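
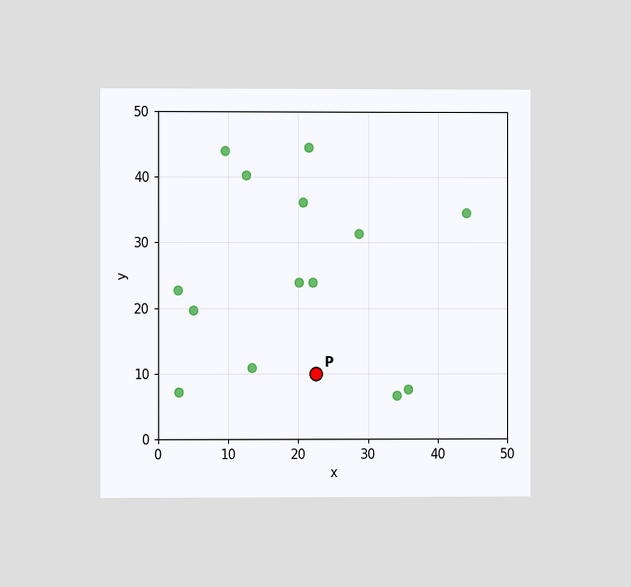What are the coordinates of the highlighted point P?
The chart is viewed at a slight angle. Following the gridlines from P to each axis, P sits at (22.5, 10).

(22.5, 10)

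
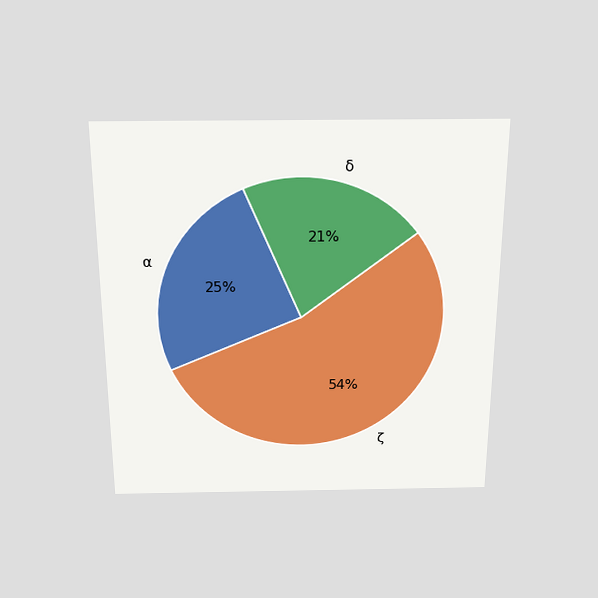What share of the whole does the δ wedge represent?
21%

The chart is viewed slightly from above. The δ slice takes up 21% of the pie.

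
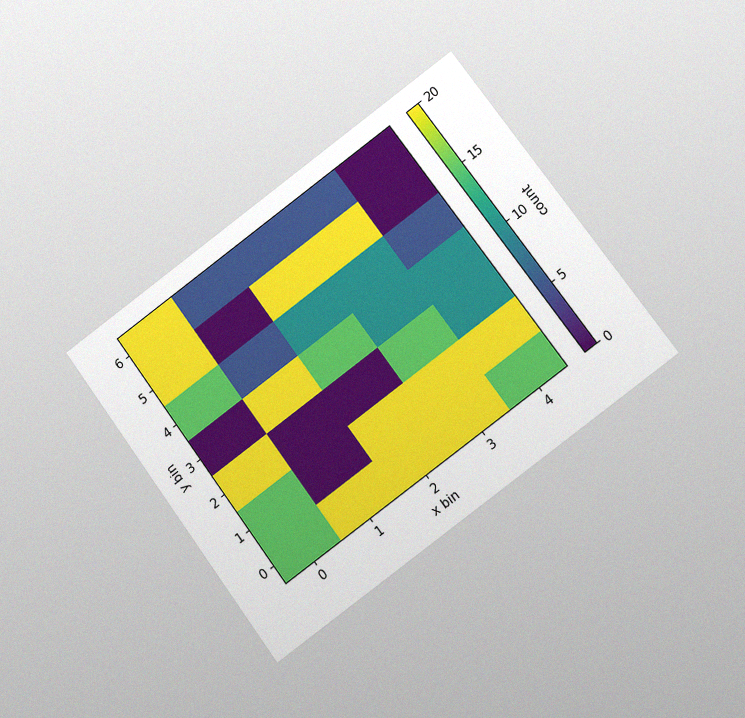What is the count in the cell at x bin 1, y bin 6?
5

The chart is tilted about 37° counter-clockwise and viewed at a slight angle, with some photo noise. Matching the cell (1, 6) against the colorbar gives 5.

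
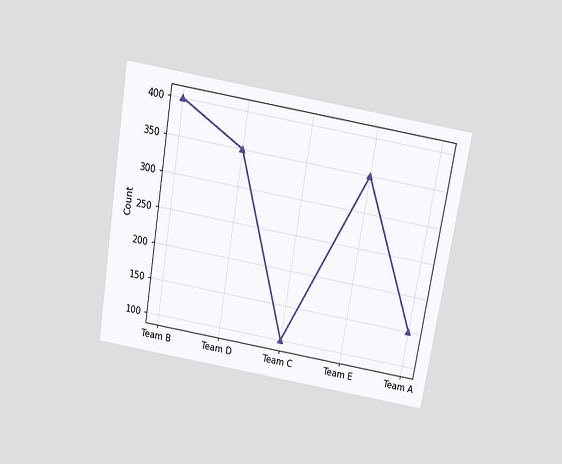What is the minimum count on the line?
The chart is tilted about 9° clockwise and viewed slightly from above. The lowest point is at Team C, and reading across to the y-axis gives 100.

100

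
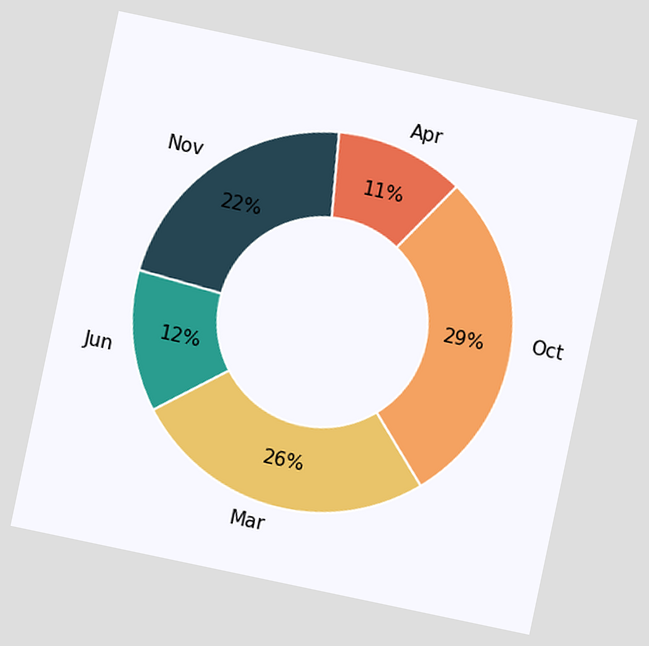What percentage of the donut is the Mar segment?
26%

The chart is tilted about 12° clockwise. The Mar segment takes up 26% of the ring.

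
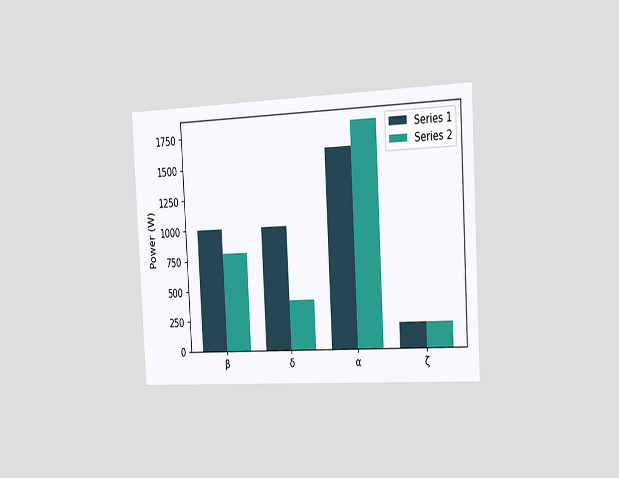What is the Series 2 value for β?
800W

The chart is tilted about 3° counter-clockwise and viewed slightly from the right. The Series 2 bar at β reaches 800W on the y-axis.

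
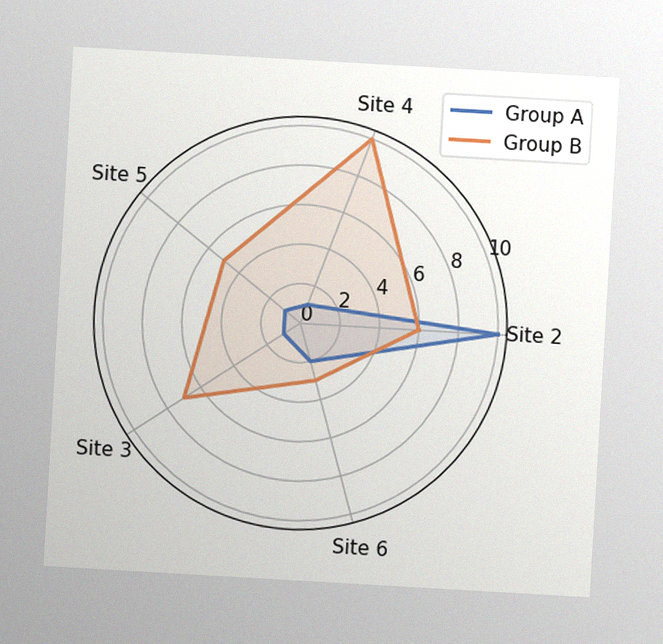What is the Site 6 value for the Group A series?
The chart is tilted about 3° clockwise, with some photo noise. On the Site 6 axis, Group A reaches 2.

2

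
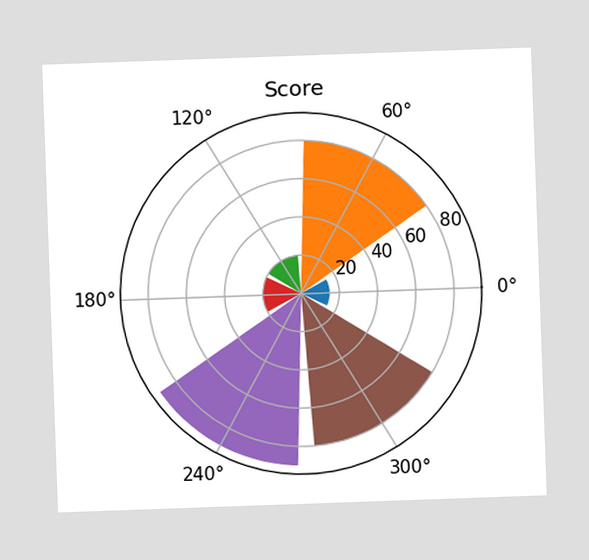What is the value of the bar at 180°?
20

The chart is tilted about 2° counter-clockwise. The bar at 180° reaches 20 on the radial axis.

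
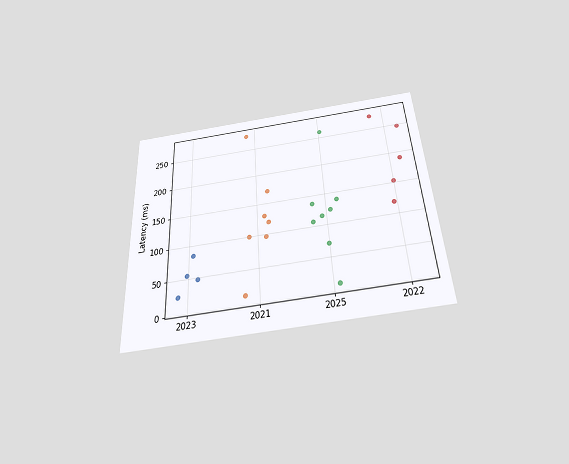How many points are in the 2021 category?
7

The chart is tilted about 3° counter-clockwise and viewed slightly from below. Counting the markers in the 2021 column gives 7.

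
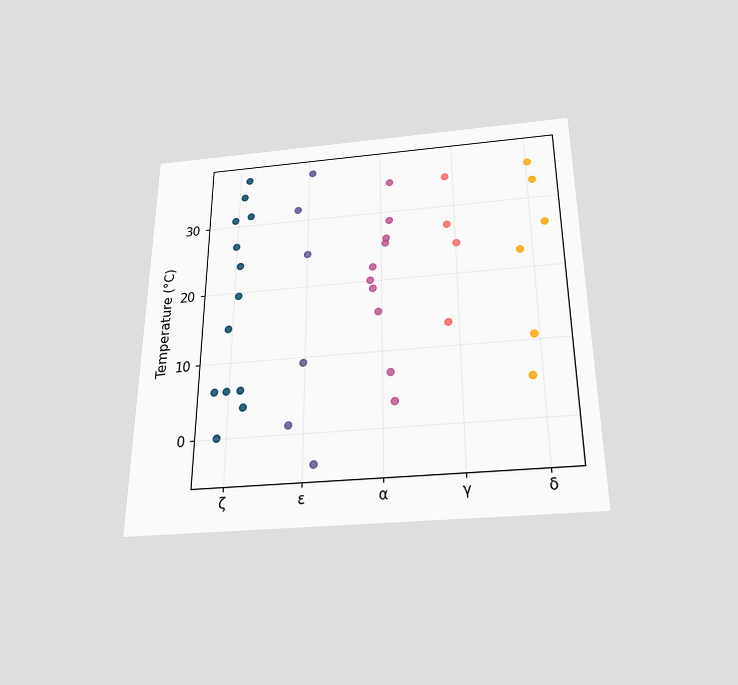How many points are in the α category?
10

The chart is viewed slightly from below. Counting the markers in the α column gives 10.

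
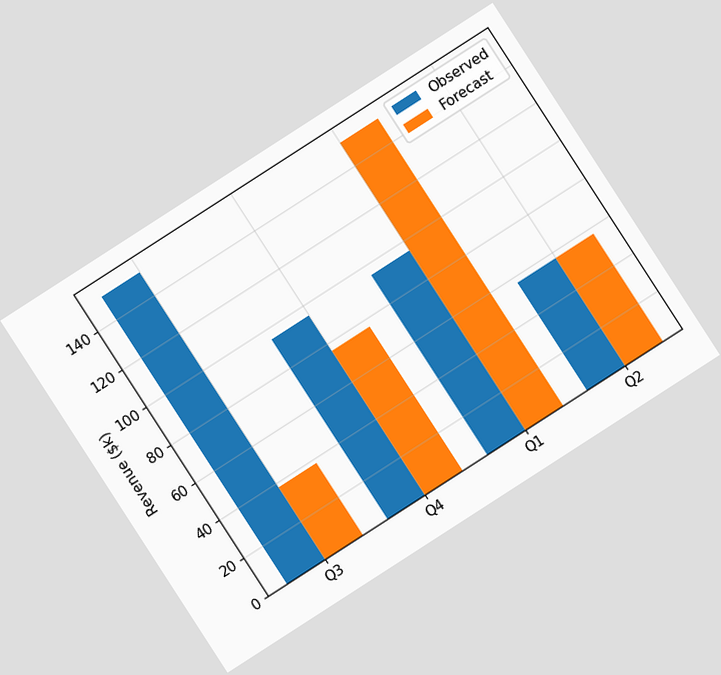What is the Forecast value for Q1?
The chart is tilted about 33° counter-clockwise. The Forecast bar at Q1 reaches $152k on the y-axis.

$152k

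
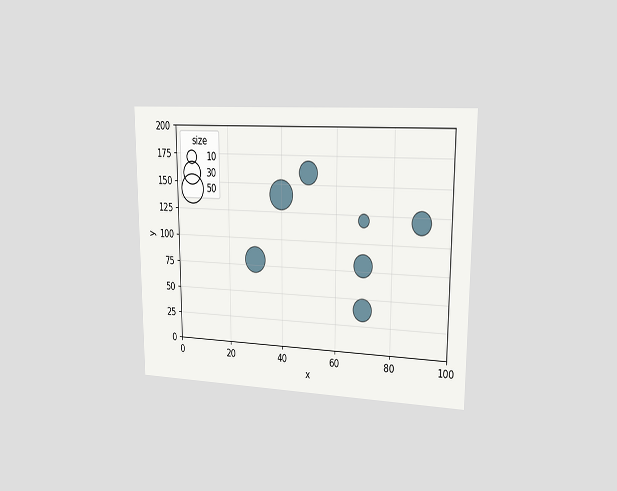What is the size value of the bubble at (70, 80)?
The chart is viewed slightly from the right. Matching the bubble at (70, 80) against the size legend gives 30.

30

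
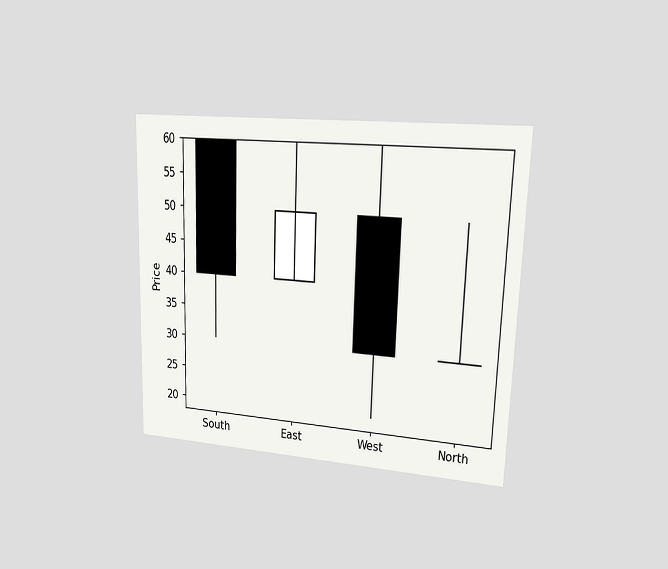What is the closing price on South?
40

The chart is viewed at a slight angle. The South candle closes at 40.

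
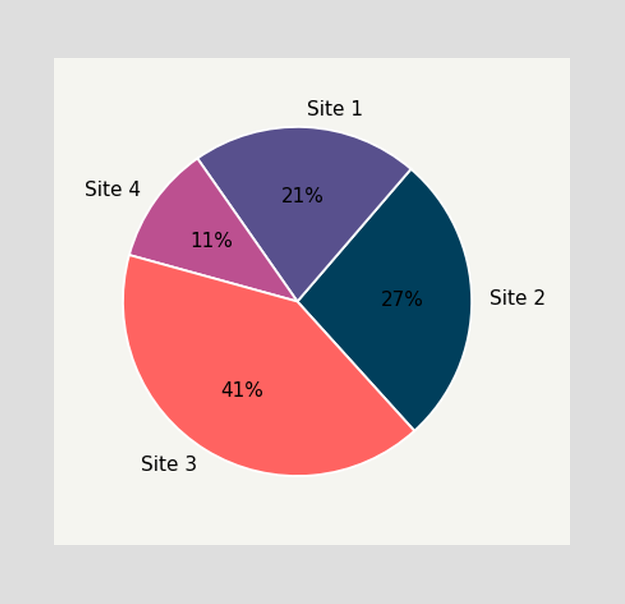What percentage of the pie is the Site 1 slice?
21%

The Site 1 slice takes up 21% of the pie.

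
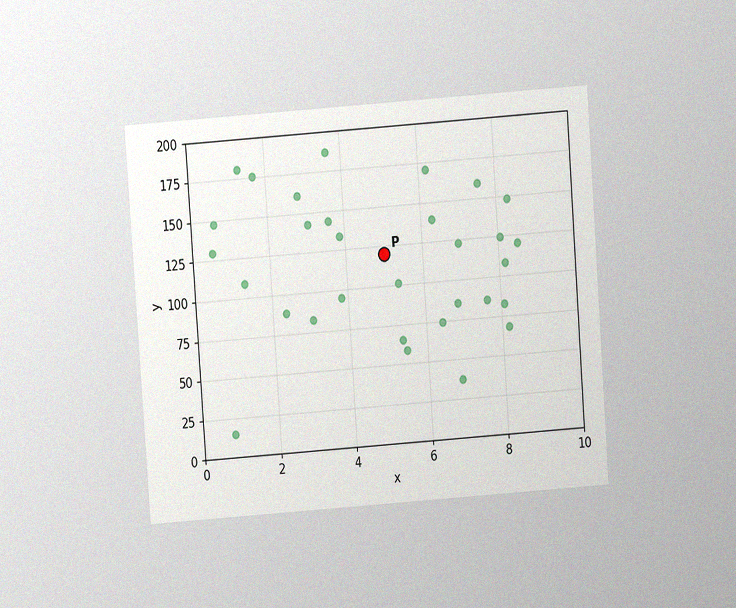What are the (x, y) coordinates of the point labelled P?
(5, 120)

The chart is tilted about 4° counter-clockwise and viewed slightly from above, with some photo noise. Following the gridlines from P to each axis, P sits at (5, 120).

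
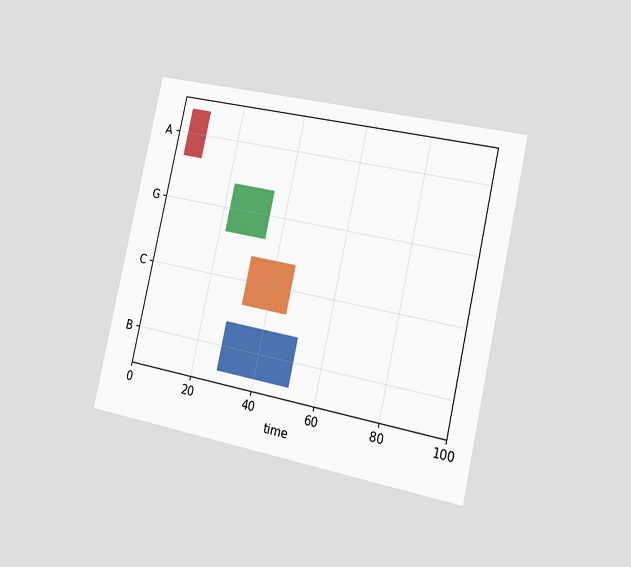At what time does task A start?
The chart is tilted about 13° clockwise and viewed slightly from the right. The A bar begins at t=3.

3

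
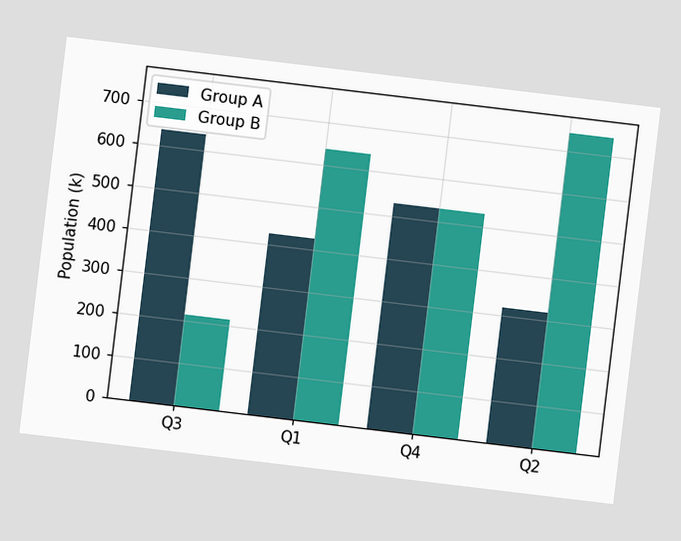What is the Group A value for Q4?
The chart is tilted about 7° clockwise. The Group A bar at Q4 reaches 530k on the y-axis.

530k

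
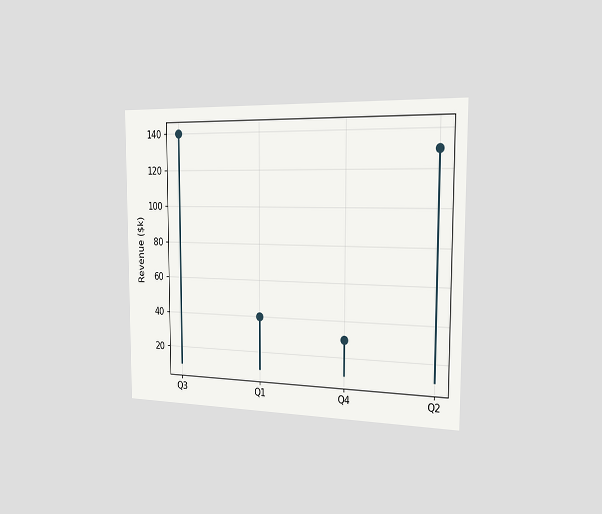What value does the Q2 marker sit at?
$130k

The chart is viewed slightly from the right. The Q2 marker sits at $130k.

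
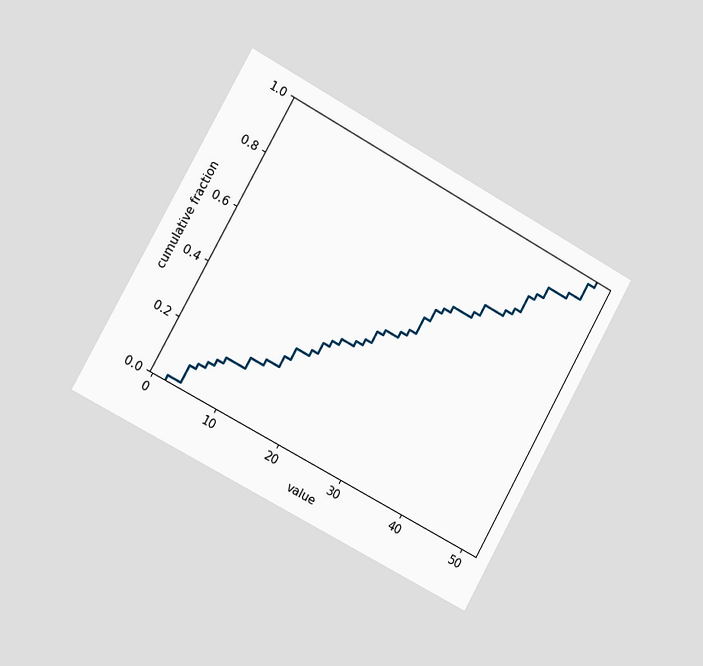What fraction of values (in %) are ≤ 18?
32%

The chart is tilted about 29° clockwise and viewed slightly from the left. At x=18 the ECDF step is at 32%.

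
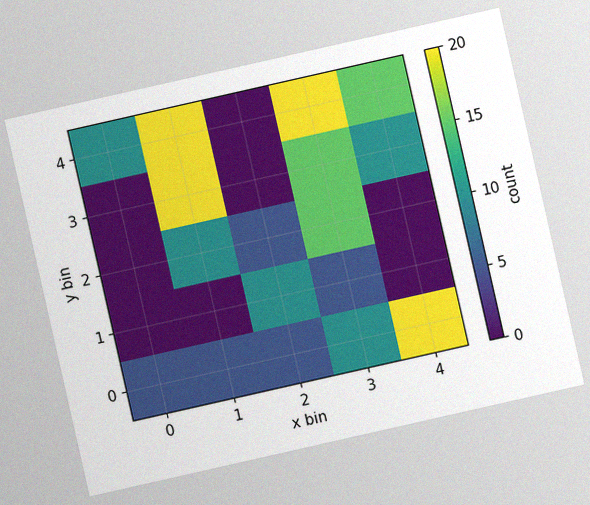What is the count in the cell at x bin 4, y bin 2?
The chart is tilted about 13° counter-clockwise, with some photo noise. Matching the cell (4, 2) against the colorbar gives 0.

0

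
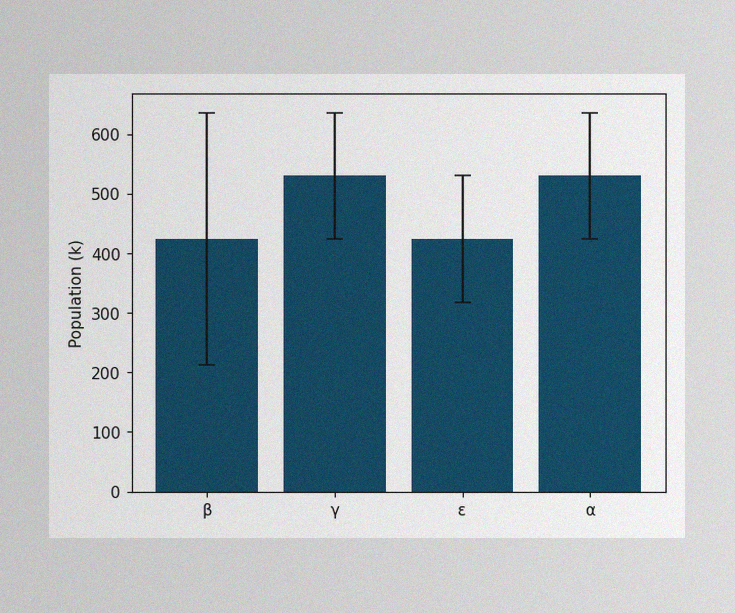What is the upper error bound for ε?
530k

The image has some photo noise and uneven lighting. The ε bar's upper whisker reaches 530k.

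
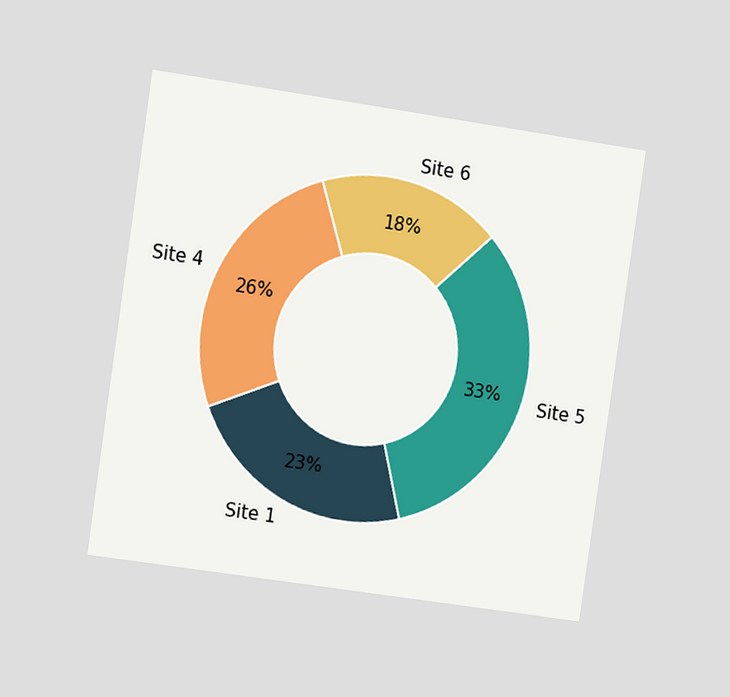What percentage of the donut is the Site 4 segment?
The chart is tilted about 8° clockwise and viewed slightly from the left. The Site 4 segment takes up 26% of the ring.

26%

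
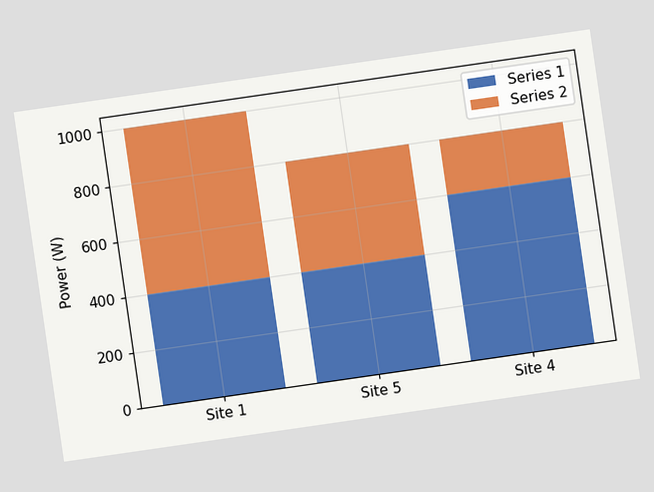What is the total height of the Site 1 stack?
1000W

The chart is tilted about 8° counter-clockwise. The Site 1 stack's top reaches 1000W on the y-axis.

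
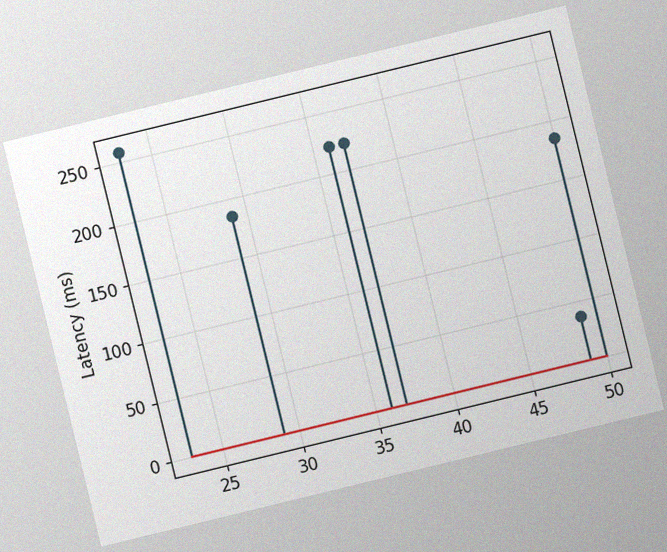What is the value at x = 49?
37ms

The chart is tilted about 14° counter-clockwise, with some photo noise. The stem at x=49 reaches 37ms.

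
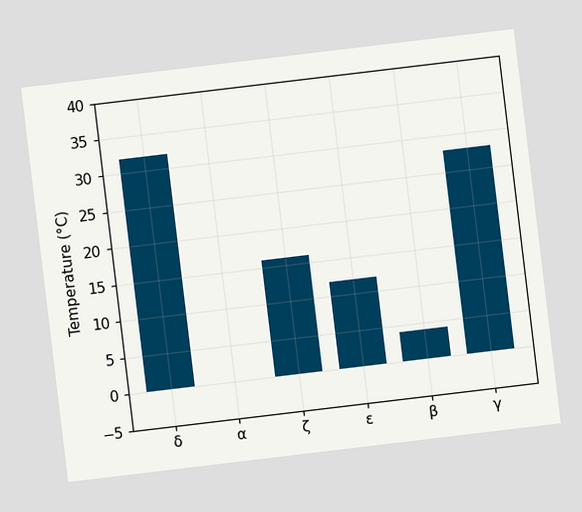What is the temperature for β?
4°C

The chart is tilted about 7° counter-clockwise. Reading along the chart's y-axis, the β bar reaches 4°C.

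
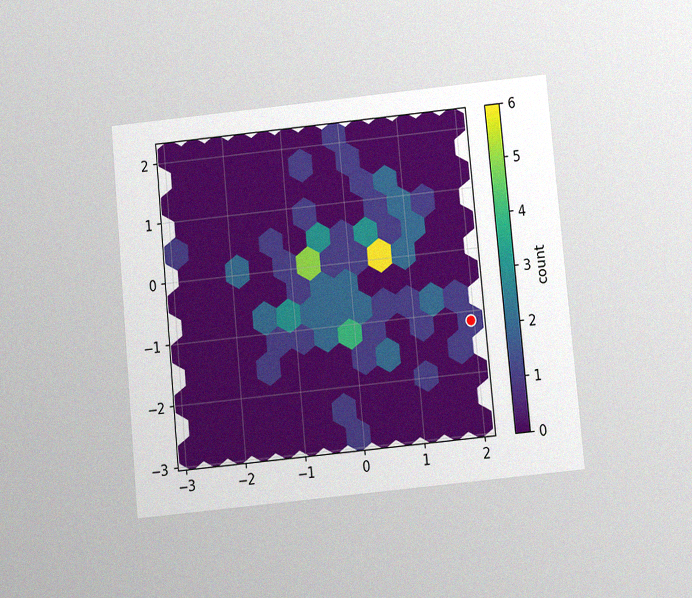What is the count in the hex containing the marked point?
1

The chart is tilted about 5° counter-clockwise and viewed slightly from below, with some photo noise. The marked hex reads 1 on the colorbar.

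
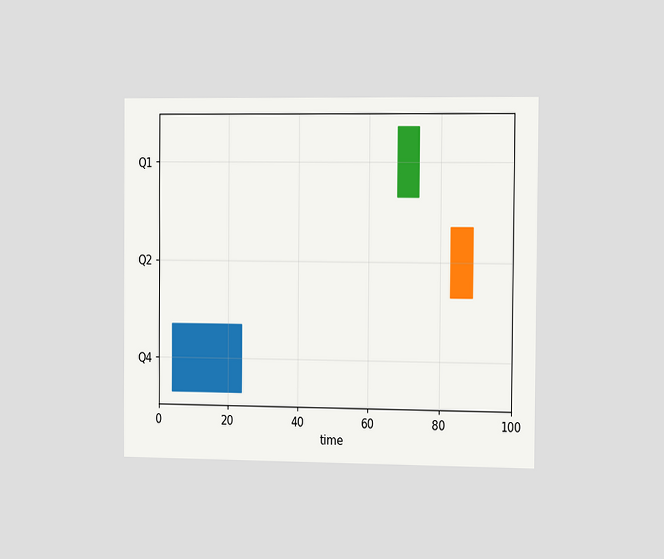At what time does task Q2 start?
83

The chart is viewed slightly from the right. The Q2 bar begins at t=83.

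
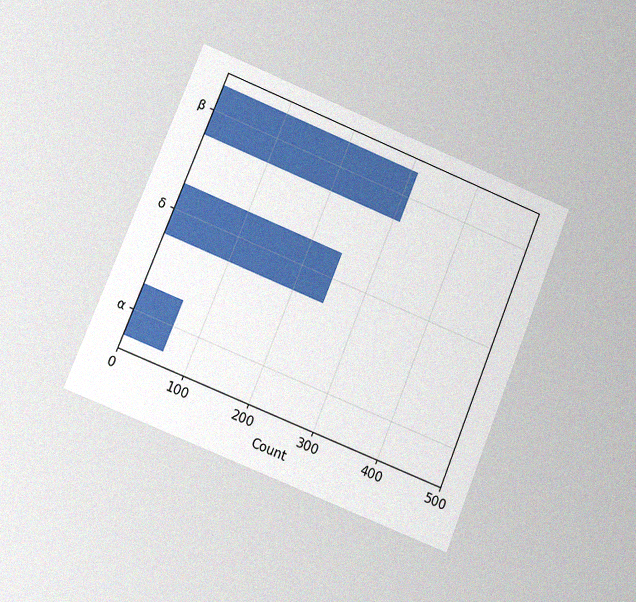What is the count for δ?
248

The chart is tilted about 22° clockwise and viewed at a slight angle, with some photo noise. Reading along the chart's x-axis, the δ bar reaches 248.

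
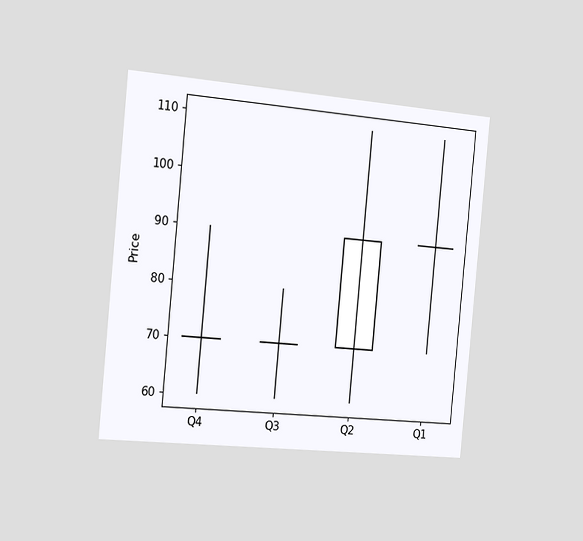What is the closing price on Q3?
70

The chart is tilted about 5° clockwise and viewed slightly from the left. The Q3 candle closes at 70.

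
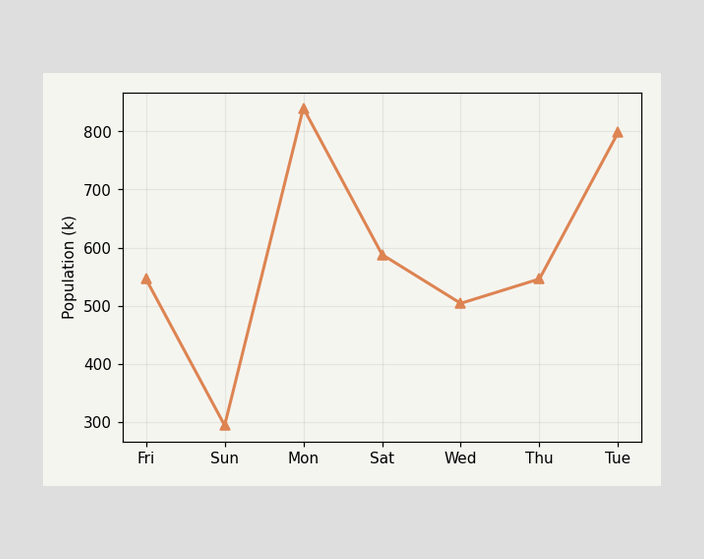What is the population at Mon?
At Mon, the line is at 840k.

840k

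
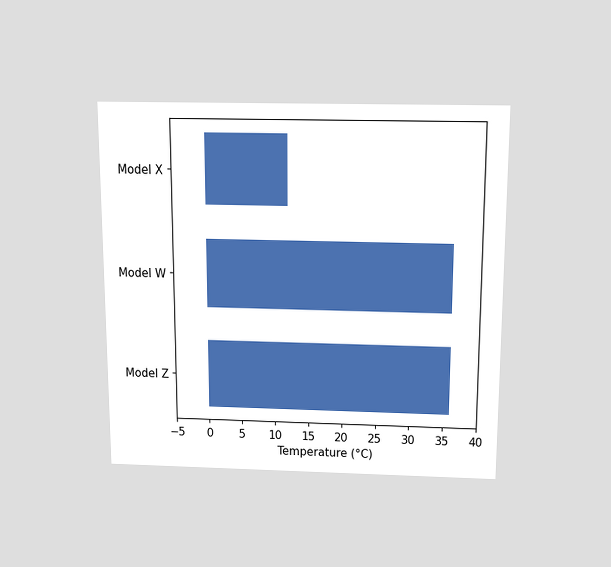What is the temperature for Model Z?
The chart is viewed slightly from above. Reading along the chart's x-axis, the Model Z bar reaches 36°C.

36°C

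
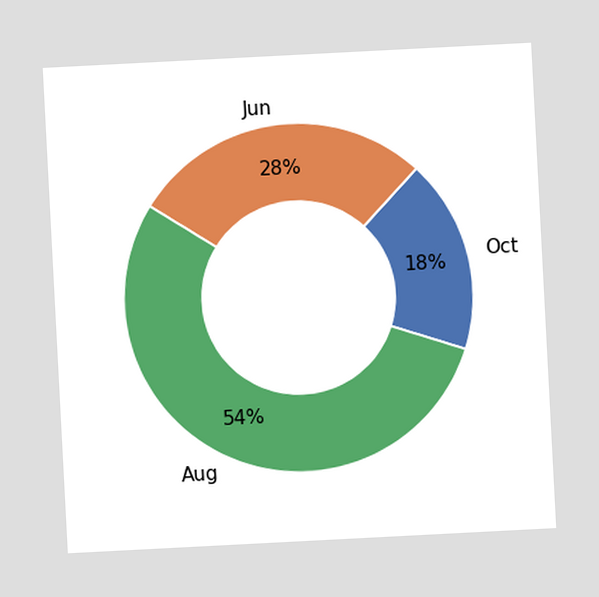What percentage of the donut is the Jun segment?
The chart is tilted about 3° counter-clockwise. The Jun segment takes up 28% of the ring.

28%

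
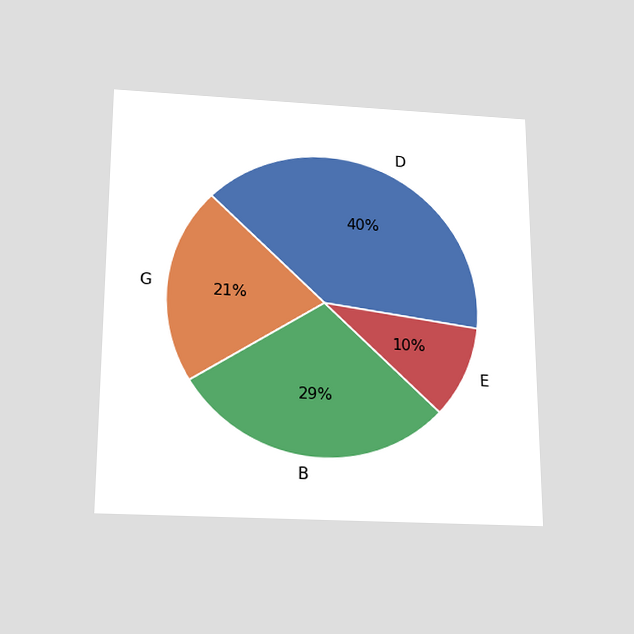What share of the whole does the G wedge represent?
21%

The chart is viewed slightly from below. The G slice takes up 21% of the pie.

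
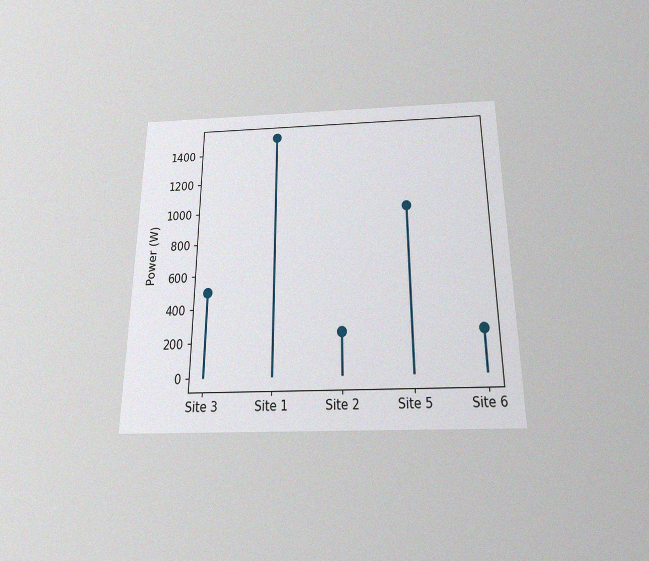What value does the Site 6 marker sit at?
The chart is viewed slightly from below, with some photo noise. The Site 6 marker sits at 250W.

250W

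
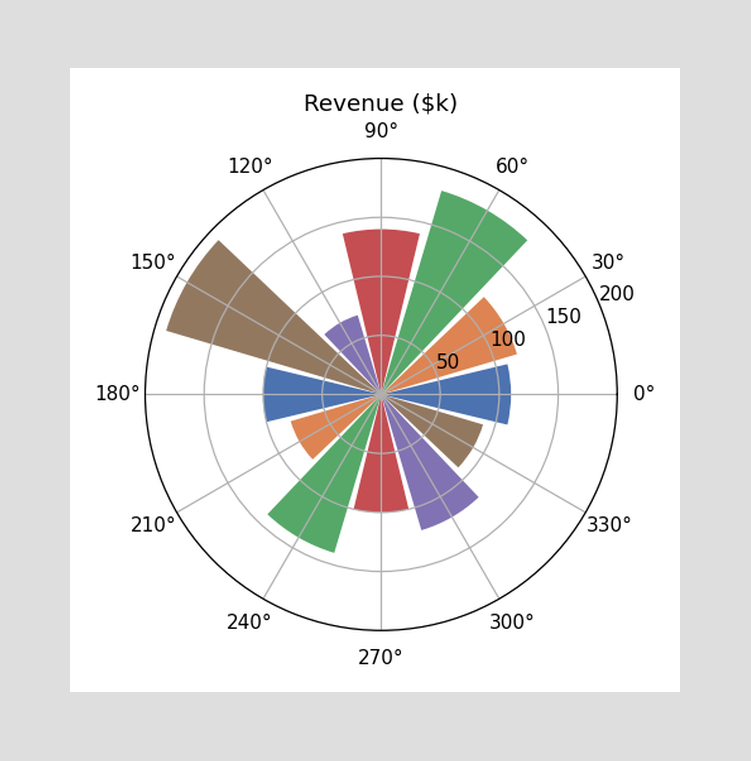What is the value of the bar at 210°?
$80k

The bar at 210° reaches $80k on the radial axis.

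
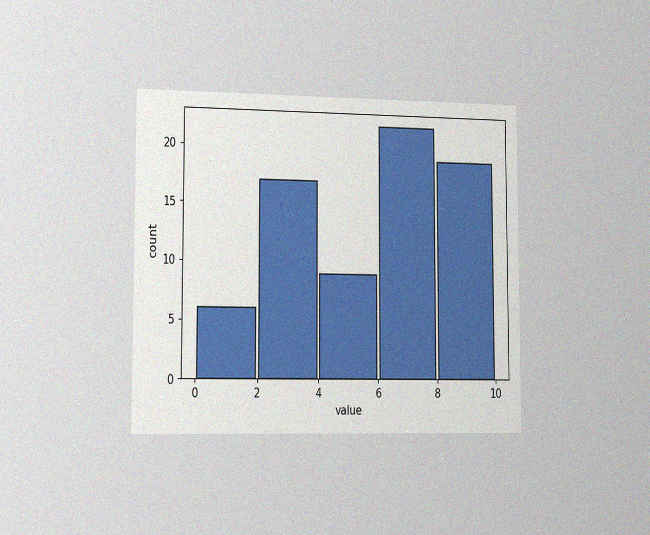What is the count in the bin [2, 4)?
17

The chart is viewed slightly from the left, with some photo noise. The [2, 4) bin has height 17.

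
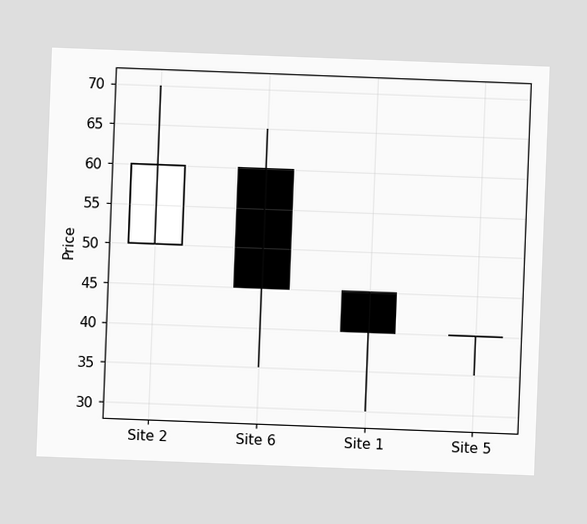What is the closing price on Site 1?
The chart is tilted about 2° clockwise. The Site 1 candle closes at 40.

40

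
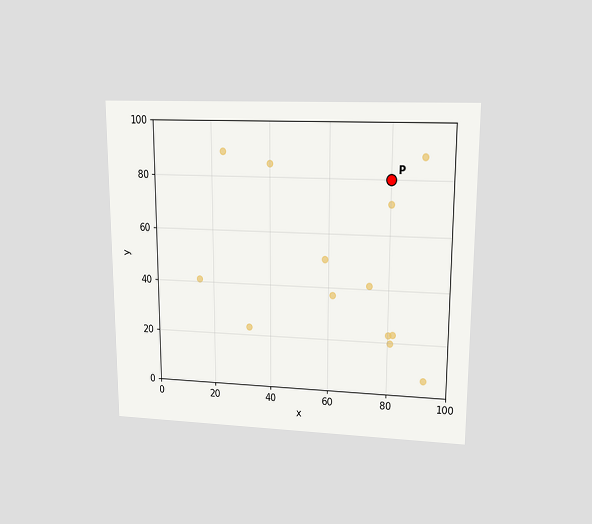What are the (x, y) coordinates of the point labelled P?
(80, 80)

The chart is viewed at a slight angle. Following the gridlines from P to each axis, P sits at (80, 80).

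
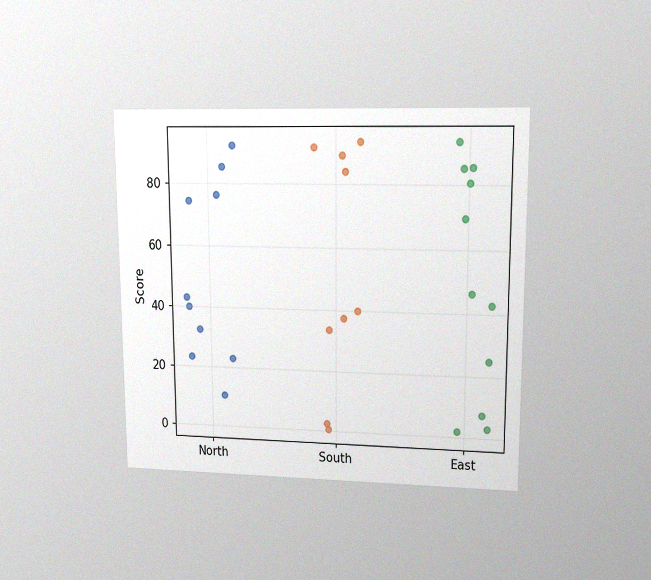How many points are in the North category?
10

The chart is viewed at a slight angle, with some photo noise. Counting the markers in the North column gives 10.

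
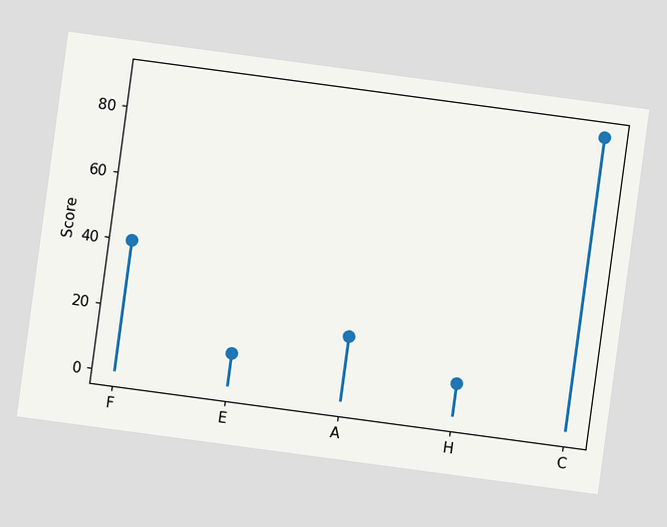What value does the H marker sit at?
The chart is tilted about 8° clockwise. The H marker sits at 10.

10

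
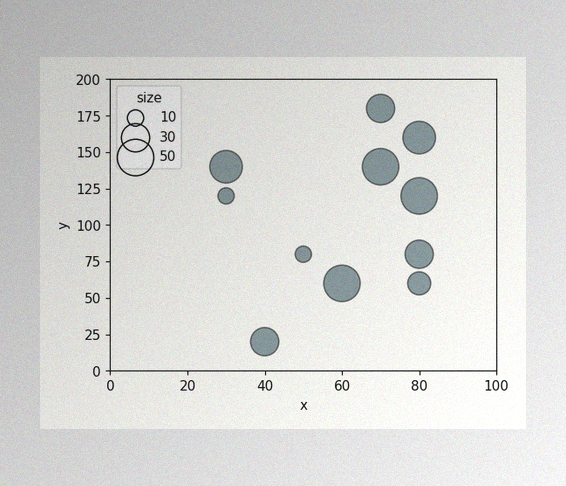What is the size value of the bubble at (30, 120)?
10

The image has some photo noise and uneven lighting. Matching the bubble at (30, 120) against the size legend gives 10.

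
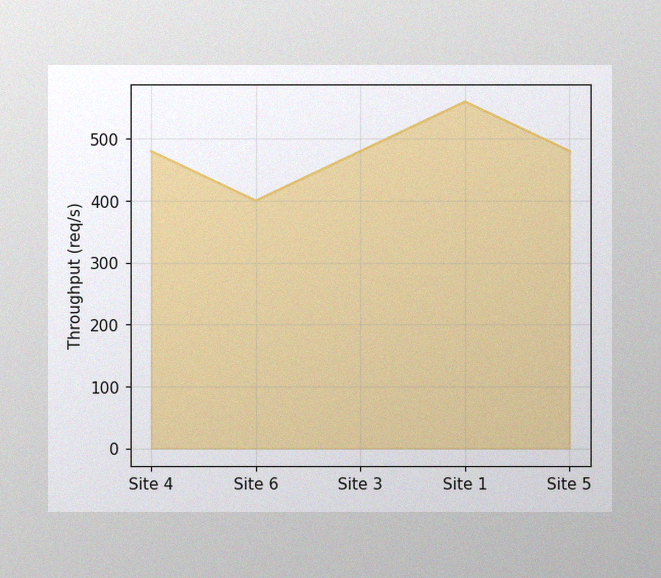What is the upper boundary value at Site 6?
The image has some photo noise and uneven lighting. At Site 6 the upper boundary is at 400req/s.

400req/s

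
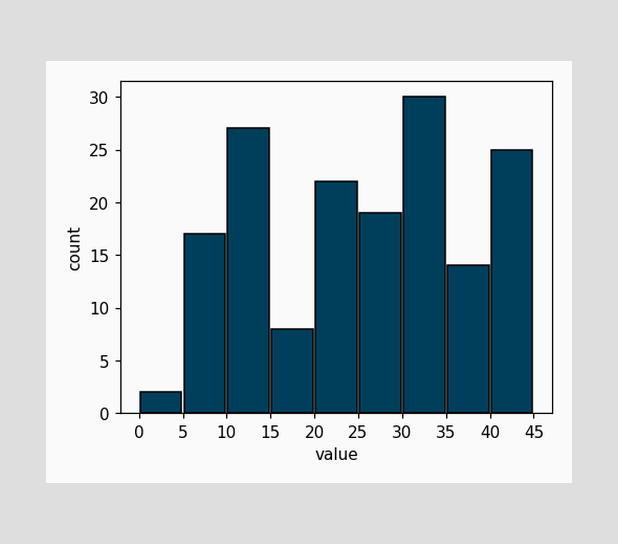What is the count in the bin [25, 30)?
19

The [25, 30) bin has height 19.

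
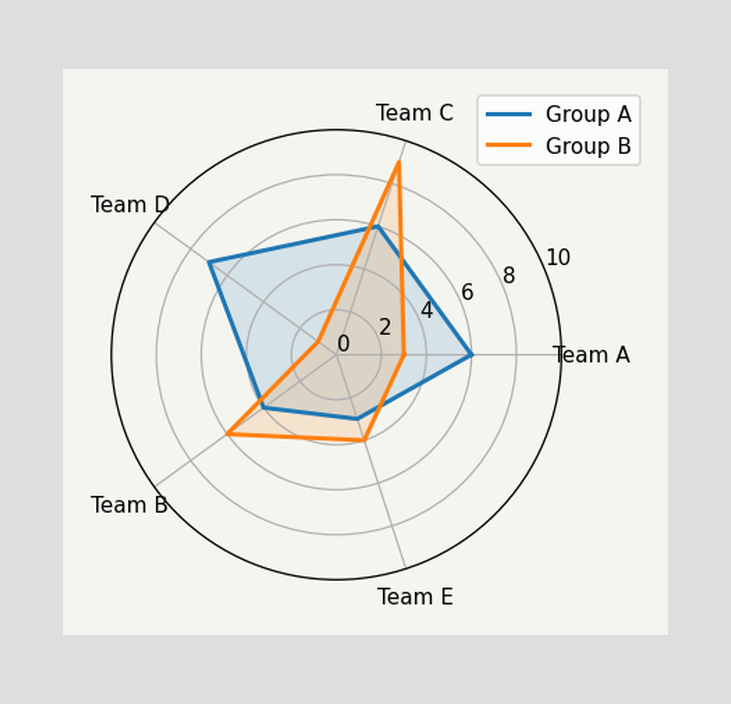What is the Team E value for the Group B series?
4

On the Team E axis, Group B reaches 4.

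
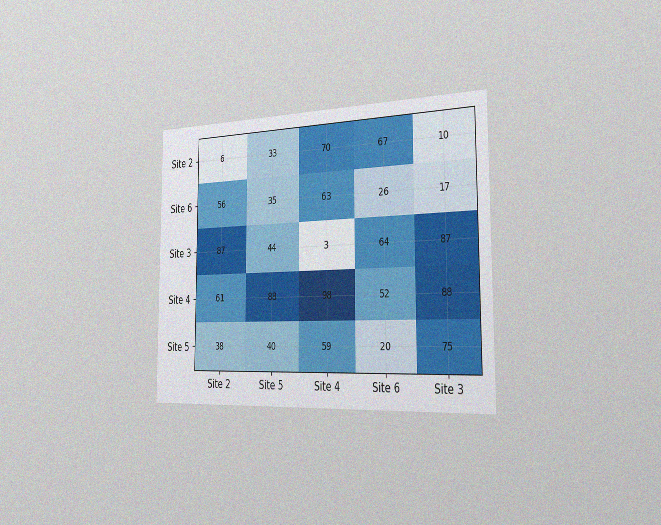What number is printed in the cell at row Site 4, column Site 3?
The chart is viewed slightly from the right, with some photo noise. The (Site 4, Site 3) cell reads 88.

88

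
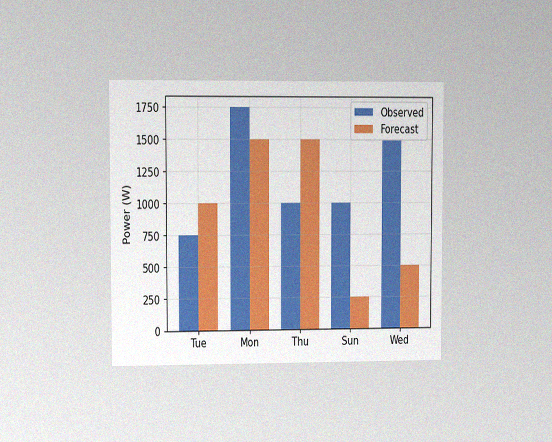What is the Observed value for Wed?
The chart is viewed at a slight angle, with some photo noise. The Observed bar at Wed reaches 1500W on the y-axis.

1500W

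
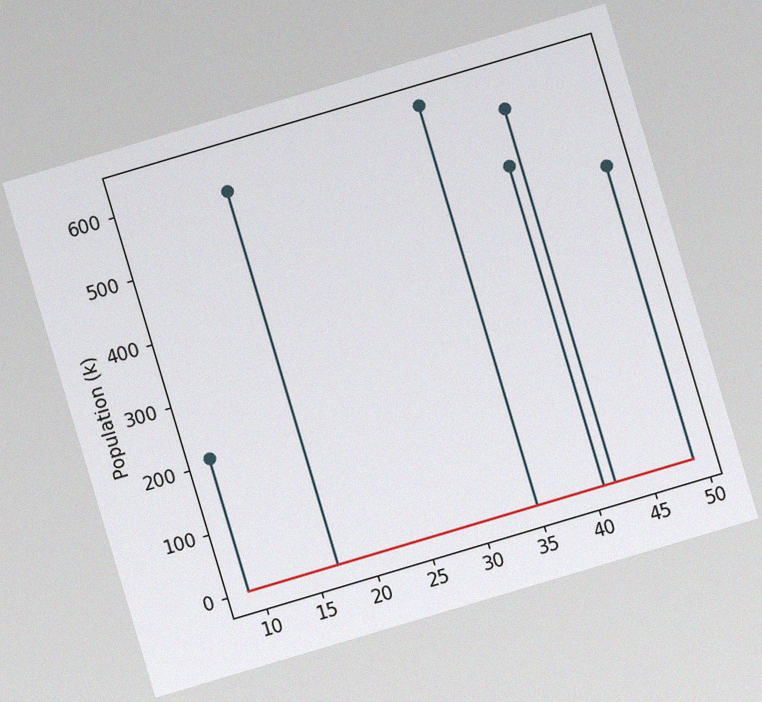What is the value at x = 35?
The chart is tilted about 17° counter-clockwise, with some photo noise. The stem at x=35 reaches 630k.

630k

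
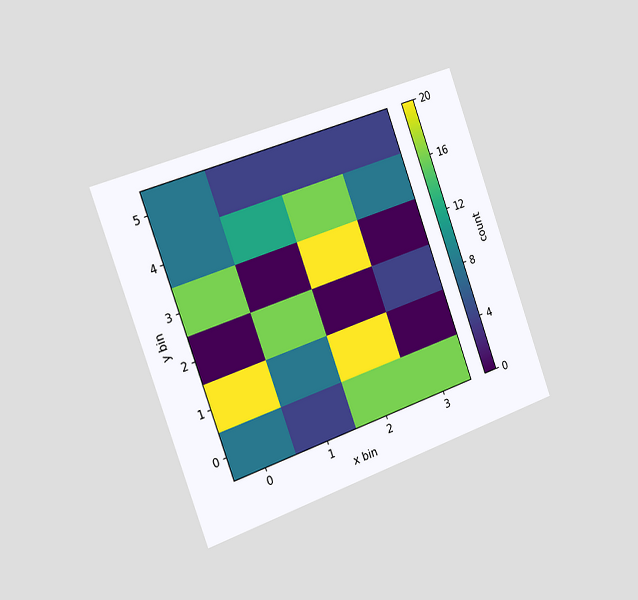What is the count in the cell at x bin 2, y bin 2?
0

The chart is tilted about 20° counter-clockwise and viewed slightly from the left. Matching the cell (2, 2) against the colorbar gives 0.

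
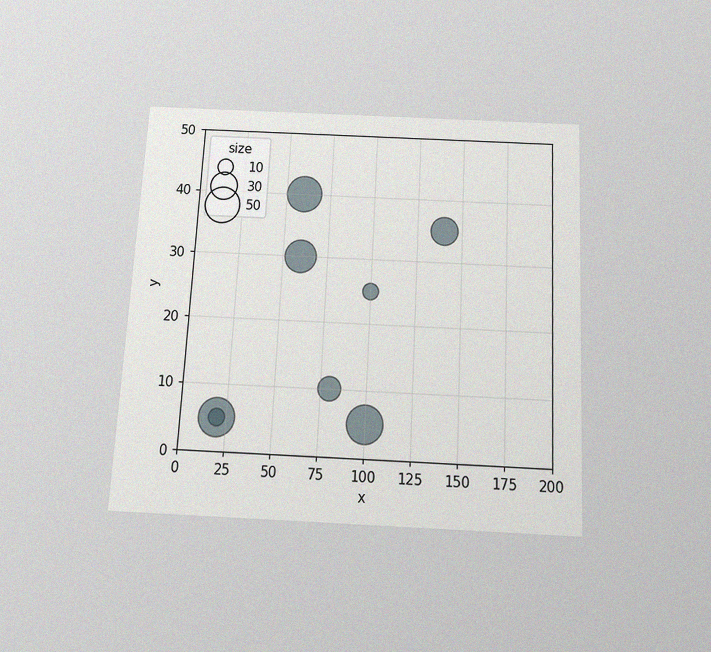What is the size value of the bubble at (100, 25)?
10

The chart is tilted about 3° clockwise and viewed slightly from below, with some photo noise. Matching the bubble at (100, 25) against the size legend gives 10.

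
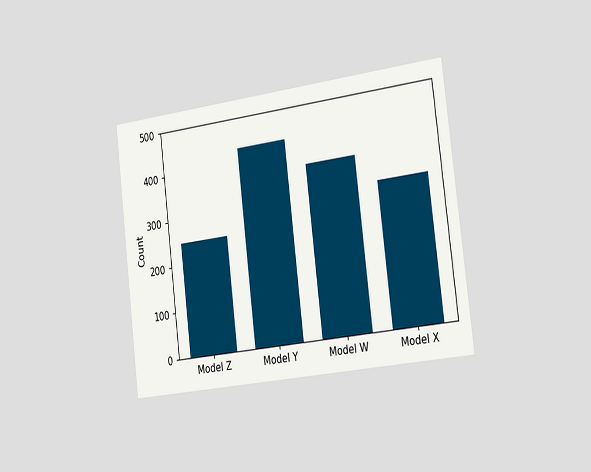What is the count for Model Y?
The chart is tilted about 7° counter-clockwise and viewed slightly from the right. Reading along the chart's y-axis, the Model Y bar reaches 434.

434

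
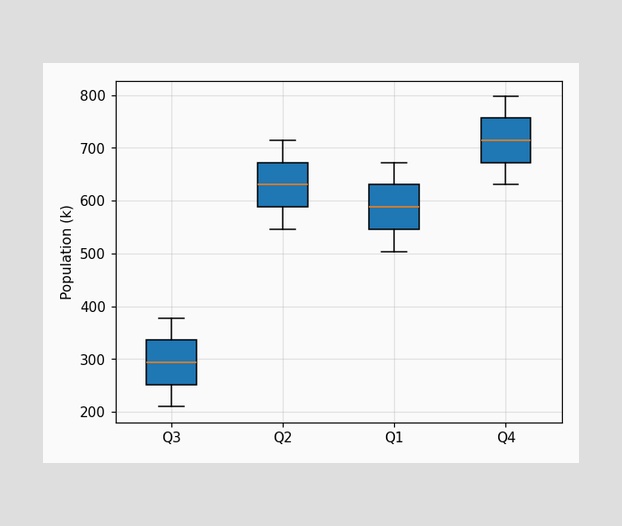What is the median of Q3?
The median line in the Q3 box sits at 294k.

294k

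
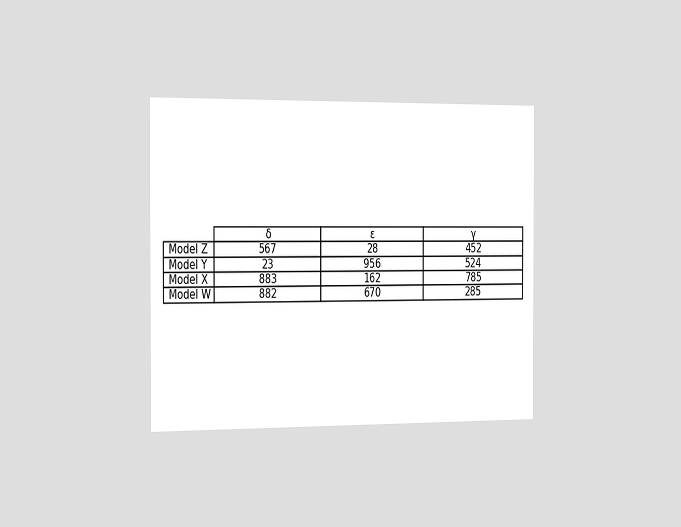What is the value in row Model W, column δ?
The chart is viewed slightly from the left. The (Model W, δ) cell reads 882.

882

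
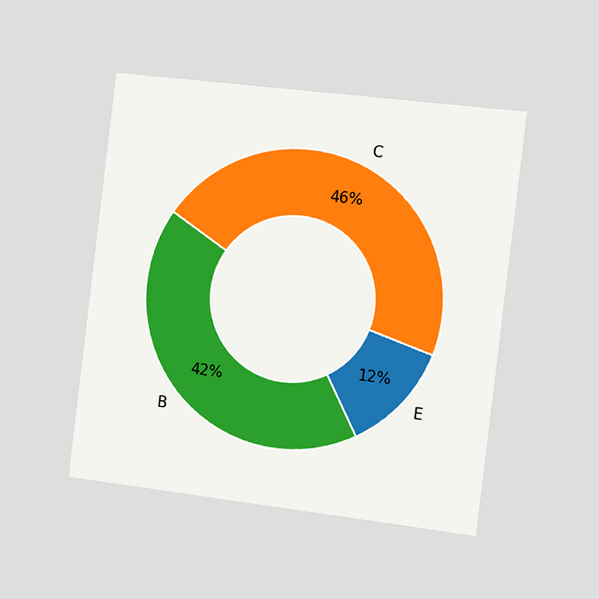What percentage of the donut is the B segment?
42%

The chart is tilted about 7° clockwise and viewed slightly from the right. The B segment takes up 42% of the ring.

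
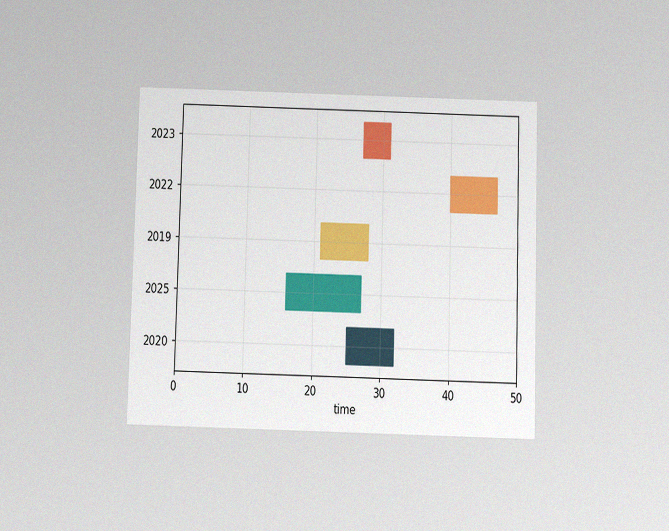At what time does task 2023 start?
27

The chart is viewed slightly from below, with some photo noise. The 2023 bar begins at t=27.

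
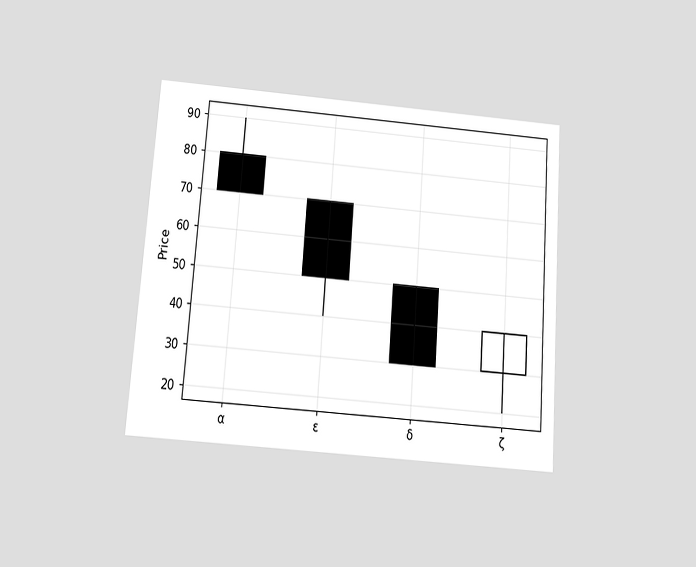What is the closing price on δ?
The chart is tilted about 4° clockwise and viewed slightly from below. The δ candle closes at 30.

30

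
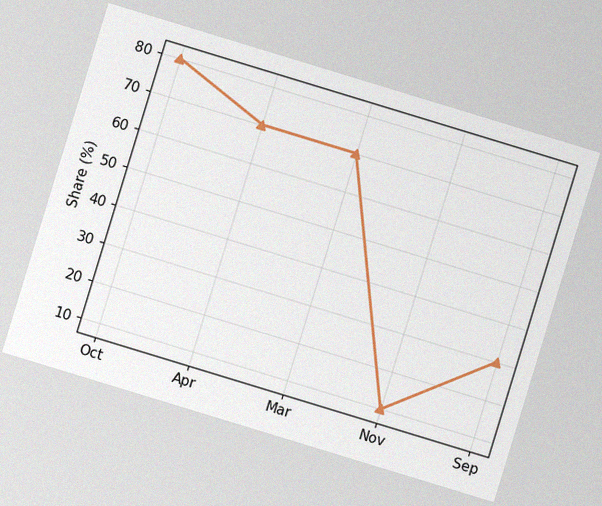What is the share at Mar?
70%

The chart is tilted about 17° clockwise, with some photo noise. At Mar, the line is at 70%.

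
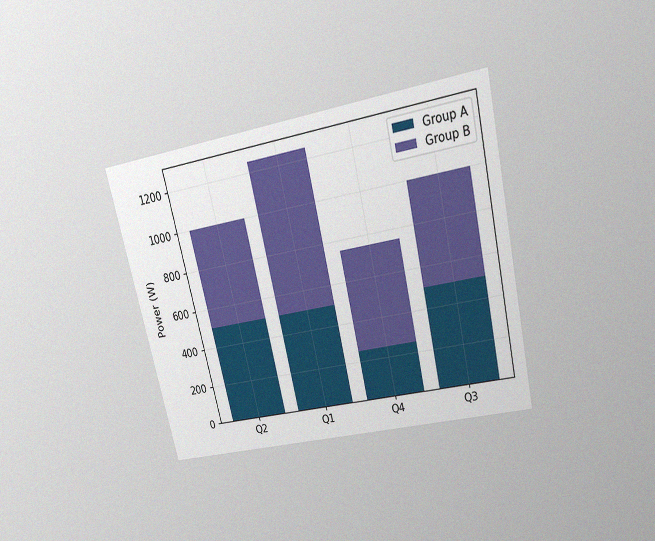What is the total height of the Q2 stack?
The chart is tilted about 13° counter-clockwise and viewed slightly from above, with some photo noise. The Q2 stack's top reaches 1000W on the y-axis.

1000W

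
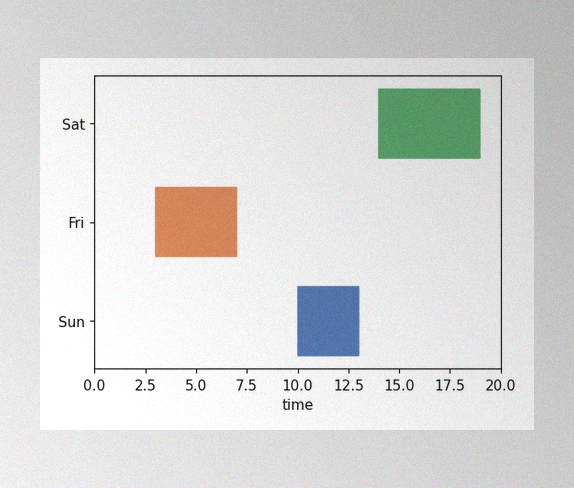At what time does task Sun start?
10

The image has some photo noise and uneven lighting. The Sun bar begins at t=10.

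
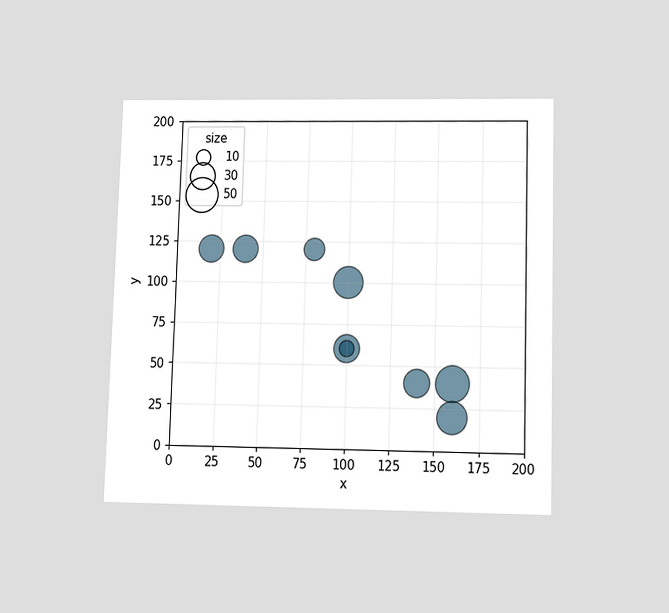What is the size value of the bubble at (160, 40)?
50

The chart is viewed slightly from below. Matching the bubble at (160, 40) against the size legend gives 50.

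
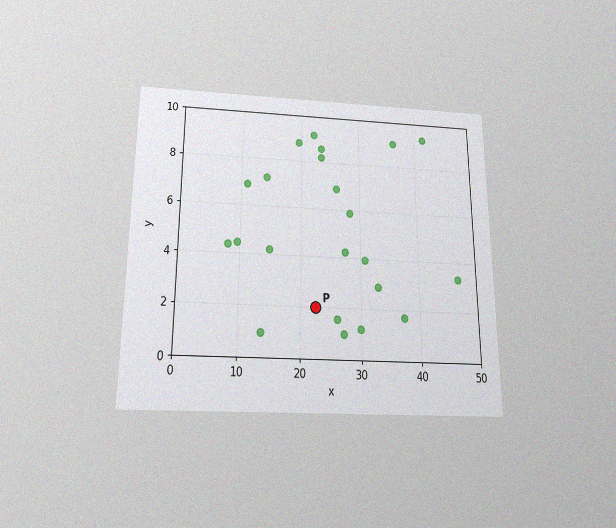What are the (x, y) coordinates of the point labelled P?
(22.5, 2)

The chart is viewed slightly from below, with some photo noise. Following the gridlines from P to each axis, P sits at (22.5, 2).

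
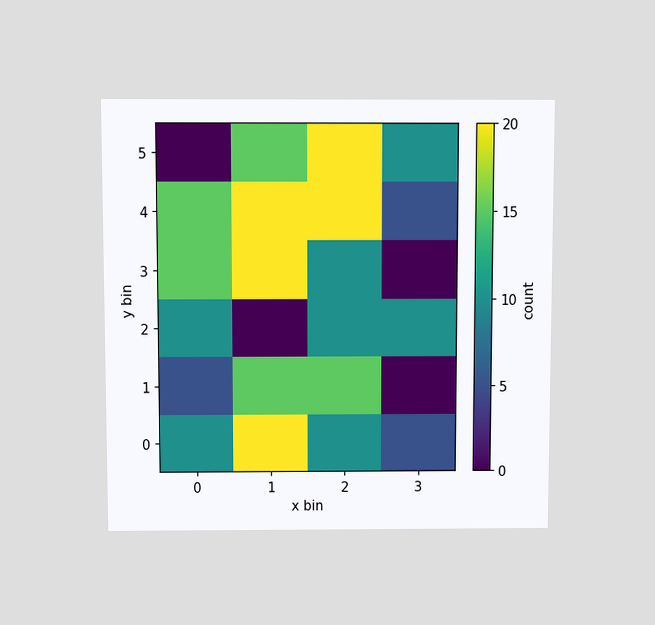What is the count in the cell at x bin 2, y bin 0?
10

The chart is viewed slightly from above. Matching the cell (2, 0) against the colorbar gives 10.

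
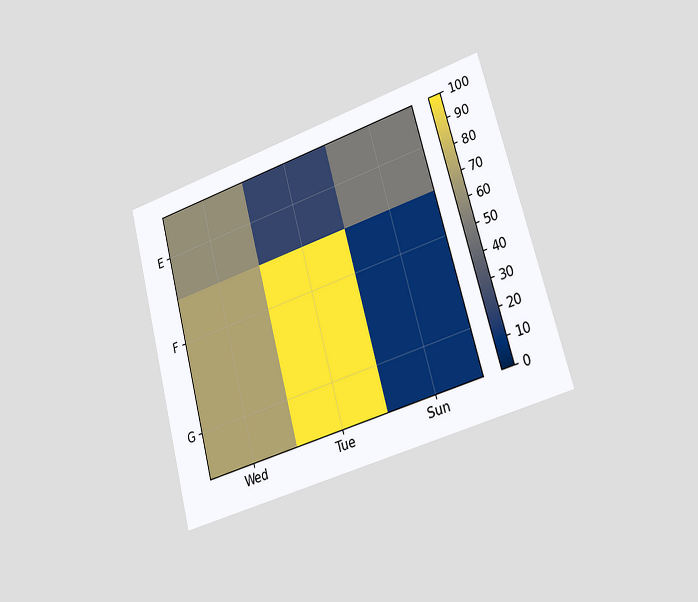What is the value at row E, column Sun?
50

The chart is tilted about 15° counter-clockwise and viewed slightly from the right. Matching cell (E, Sun) against the colorbar gives 50.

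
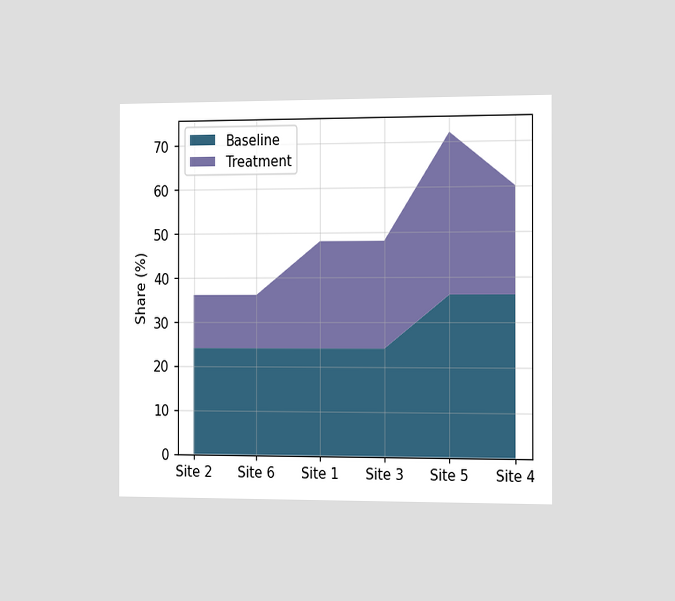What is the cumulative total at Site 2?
36%

The chart is viewed slightly from the right. The stacked total at Site 2 reaches 36%.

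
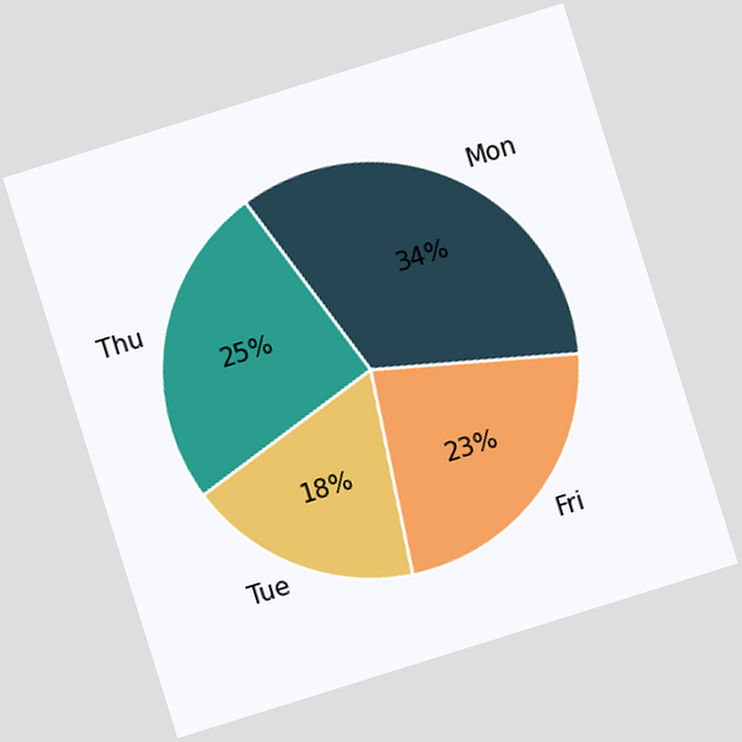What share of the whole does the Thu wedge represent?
25%

The chart is tilted about 17° counter-clockwise. The Thu slice takes up 25% of the pie.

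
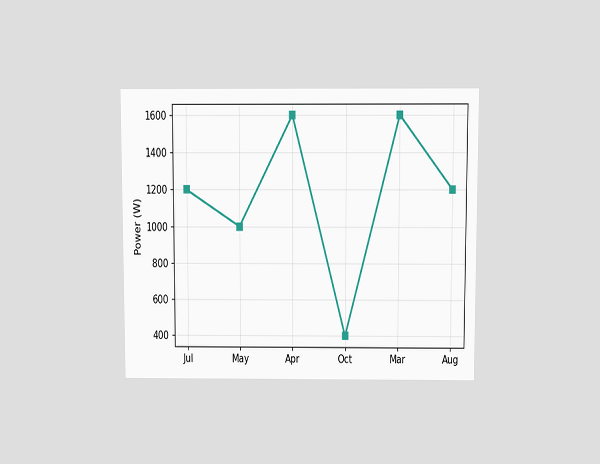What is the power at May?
1000W

The chart is viewed slightly from above. At May, the line is at 1000W.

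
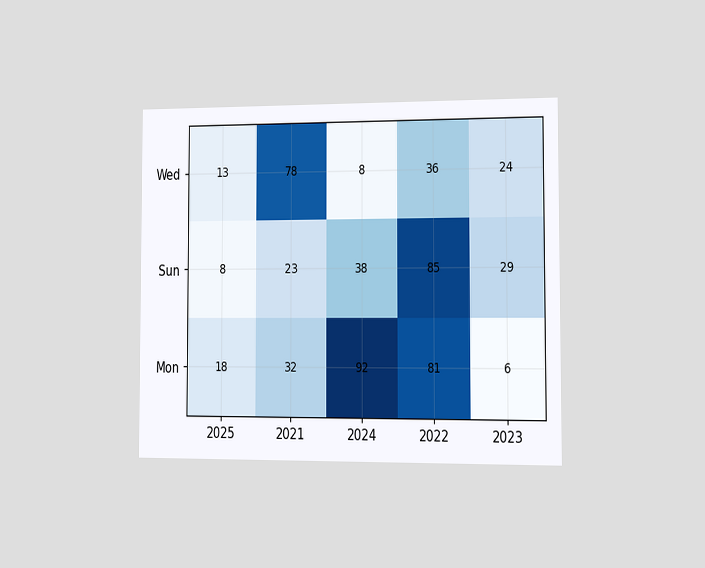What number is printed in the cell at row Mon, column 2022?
81

The chart is viewed slightly from the right. The (Mon, 2022) cell reads 81.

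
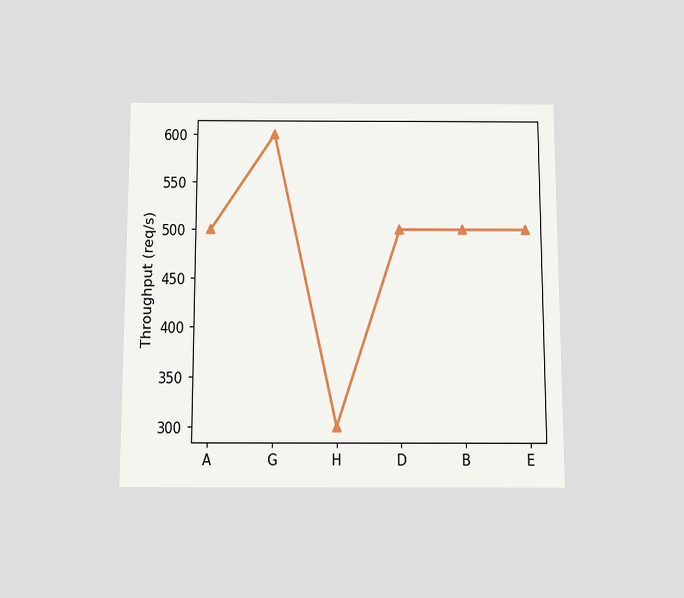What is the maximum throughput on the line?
600req/s

The chart is viewed slightly from below. The highest point is at G, and reading across to the y-axis gives 600req/s.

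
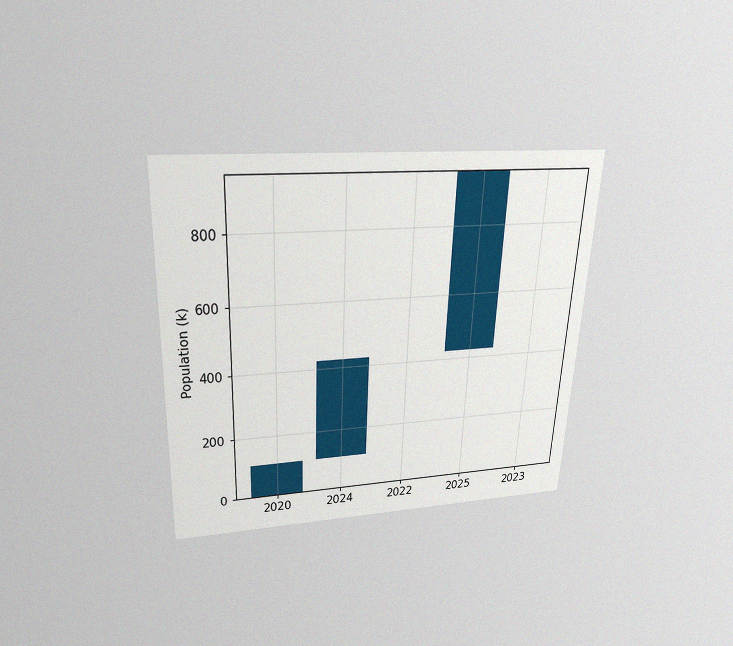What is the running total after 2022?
424k

The chart is tilted about 3° clockwise and viewed slightly from above, with some photo noise. After 2022 the running total reaches 424k.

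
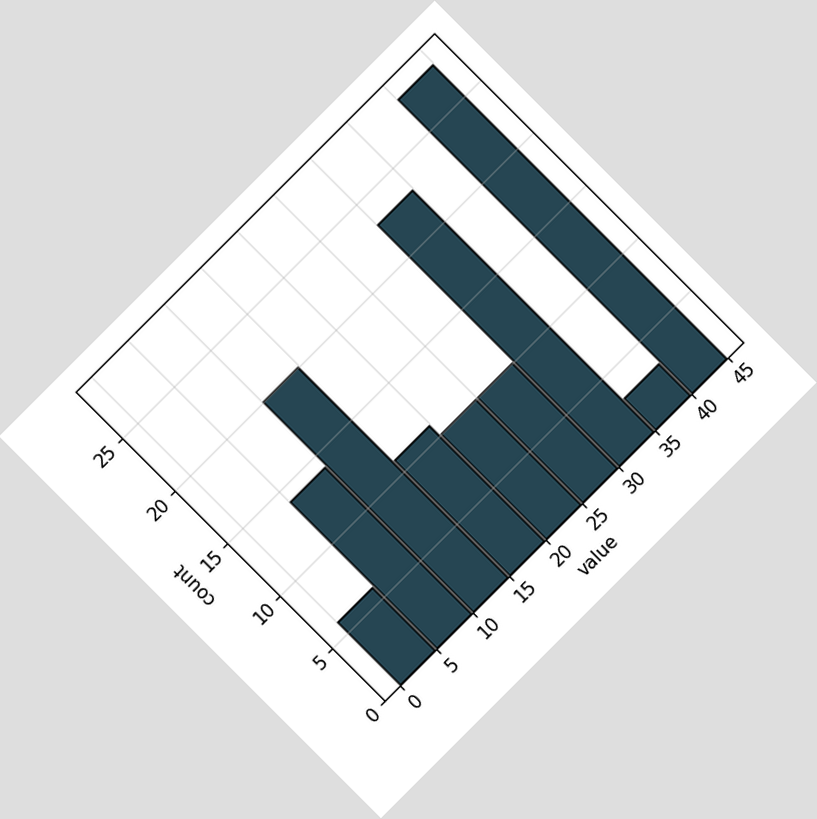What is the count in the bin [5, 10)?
14

The chart is tilted about 45° counter-clockwise. The [5, 10) bin has height 14.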